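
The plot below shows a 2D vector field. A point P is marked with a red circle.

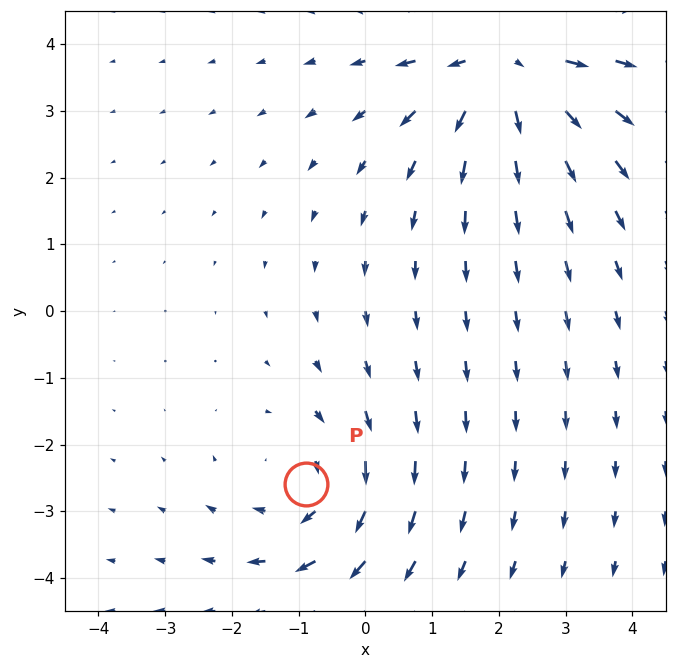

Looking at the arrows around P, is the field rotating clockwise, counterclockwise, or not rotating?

clockwise

Near P at (-0.9, -2.6) the arrows circulate clockwise. The curl (z-component) there is about -3; negative curl means clockwise rotation.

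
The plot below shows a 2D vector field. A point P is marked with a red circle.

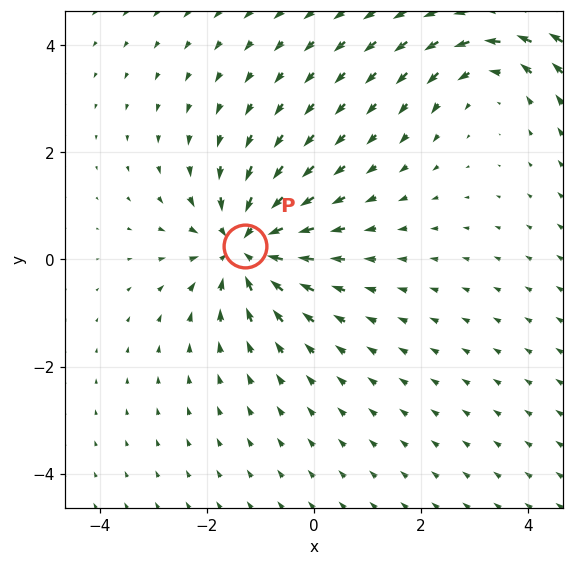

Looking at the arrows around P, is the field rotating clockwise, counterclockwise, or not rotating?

not rotating

Near P at (-1.3, 0.2) the arrows show no circulation. The curl there is ≈0.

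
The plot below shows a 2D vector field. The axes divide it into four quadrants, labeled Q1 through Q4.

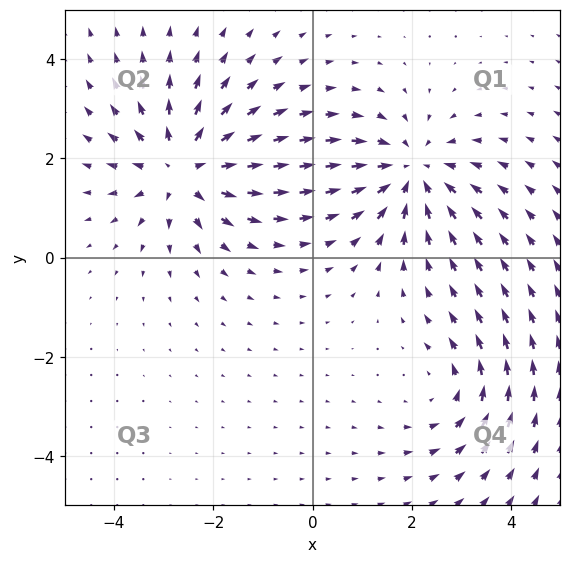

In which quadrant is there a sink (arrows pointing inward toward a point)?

The sink sits at approximately (2.0, 1.7), which lies in quadrant Q1. The divergence there is about -4, negative as expected for a sink.

Q1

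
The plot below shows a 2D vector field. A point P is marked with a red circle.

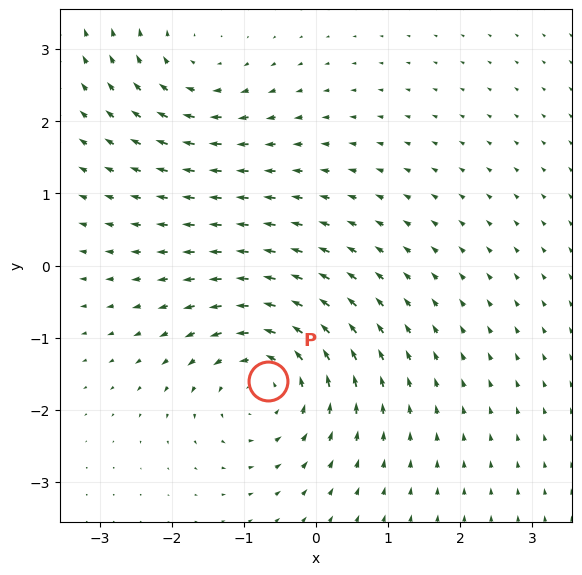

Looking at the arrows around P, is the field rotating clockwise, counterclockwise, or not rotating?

Near P at (-0.7, -1.6) the arrows circulate counterclockwise. The curl (z-component) there is about +4; positive curl means counterclockwise rotation.

counterclockwise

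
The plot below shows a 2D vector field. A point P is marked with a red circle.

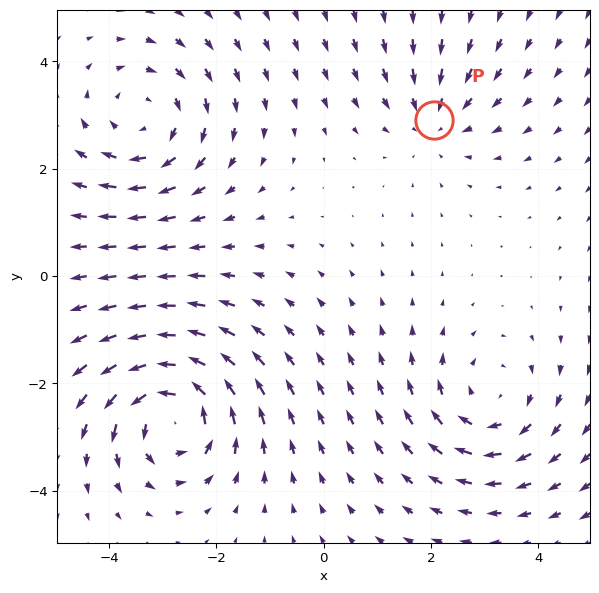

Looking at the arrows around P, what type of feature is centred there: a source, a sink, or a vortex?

At P (2.1, 2.9) the arrows converge inward. Divergence about -3, curl ≈0 — negative divergence with near-zero curl is a sink.

sink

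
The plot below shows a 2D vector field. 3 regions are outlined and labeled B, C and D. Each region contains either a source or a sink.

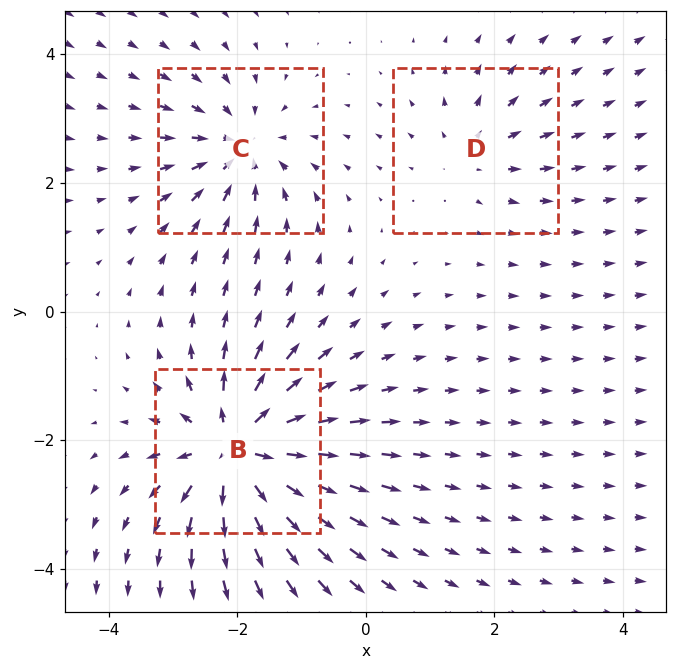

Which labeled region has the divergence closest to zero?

Divergence at each region's feature centre — B: about +7, C: about -4, D: about +3. Region D is closest to zero.

D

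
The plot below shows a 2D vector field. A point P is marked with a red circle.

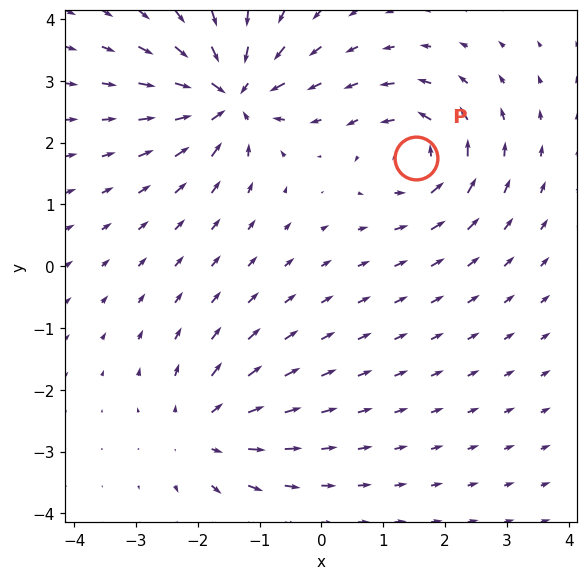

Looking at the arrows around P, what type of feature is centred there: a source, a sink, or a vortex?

vortex

At P (1.5, 1.8) the arrows circulate counterclockwise. Divergence ≈0, curl about +4 — near-zero divergence with nonzero curl is a vortex.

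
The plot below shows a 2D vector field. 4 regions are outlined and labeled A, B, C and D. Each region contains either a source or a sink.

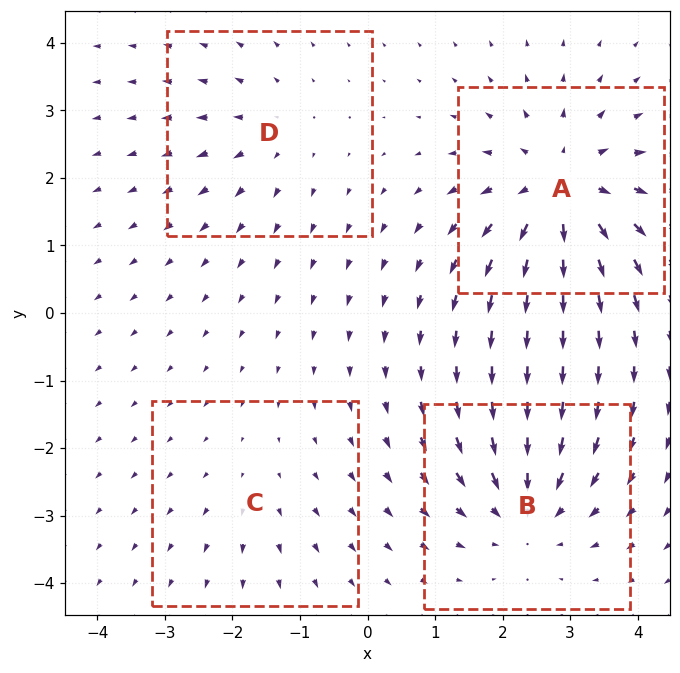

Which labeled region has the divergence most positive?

Divergence at each region's feature centre — A: about +7, B: about -5, C: about +2, D: about +3. Region A is most positive.

A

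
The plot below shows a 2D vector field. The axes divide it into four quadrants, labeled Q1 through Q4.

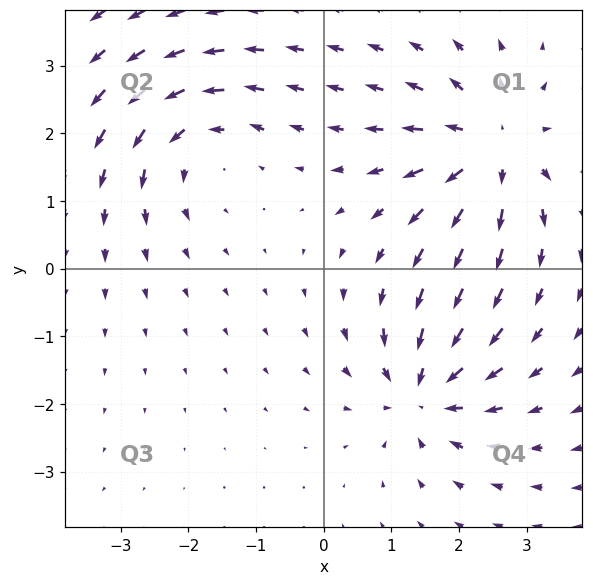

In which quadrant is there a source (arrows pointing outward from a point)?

Q1

The source sits at approximately (2.5, 1.8), which lies in quadrant Q1. The divergence there is about +6, positive as expected for a source.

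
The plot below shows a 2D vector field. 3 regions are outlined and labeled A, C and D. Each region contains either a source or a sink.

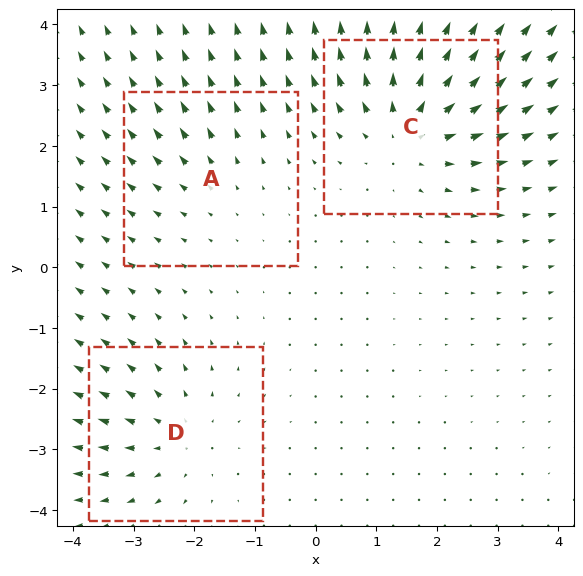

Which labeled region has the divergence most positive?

C

Divergence at each region's feature centre — A: about +2, C: about +4, D: about +3. Region C is most positive.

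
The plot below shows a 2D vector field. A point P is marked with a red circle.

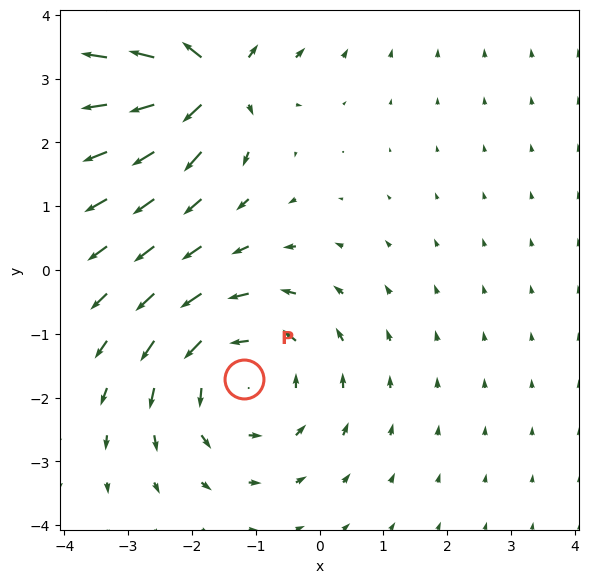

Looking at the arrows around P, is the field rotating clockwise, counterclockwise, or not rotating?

Near P at (-1.2, -1.7) the arrows circulate counterclockwise. The curl (z-component) there is about +4; positive curl means counterclockwise rotation.

counterclockwise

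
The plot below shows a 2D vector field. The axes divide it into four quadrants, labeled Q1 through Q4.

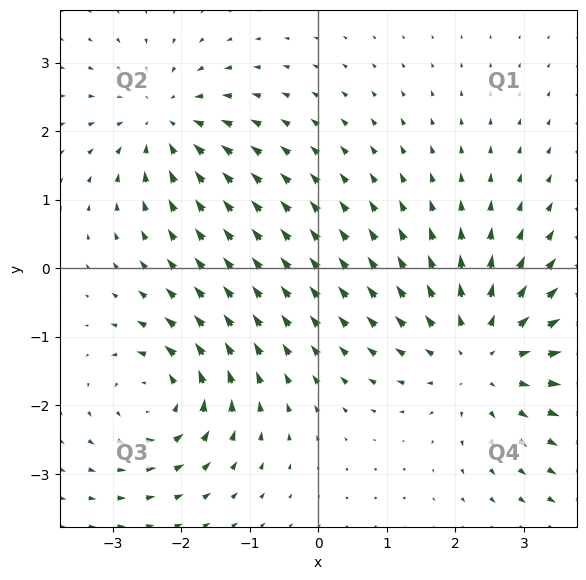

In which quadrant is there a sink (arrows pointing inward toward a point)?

Q2

The sink sits at approximately (-2.2, 2.1), which lies in quadrant Q2. The divergence there is about -4, negative as expected for a sink.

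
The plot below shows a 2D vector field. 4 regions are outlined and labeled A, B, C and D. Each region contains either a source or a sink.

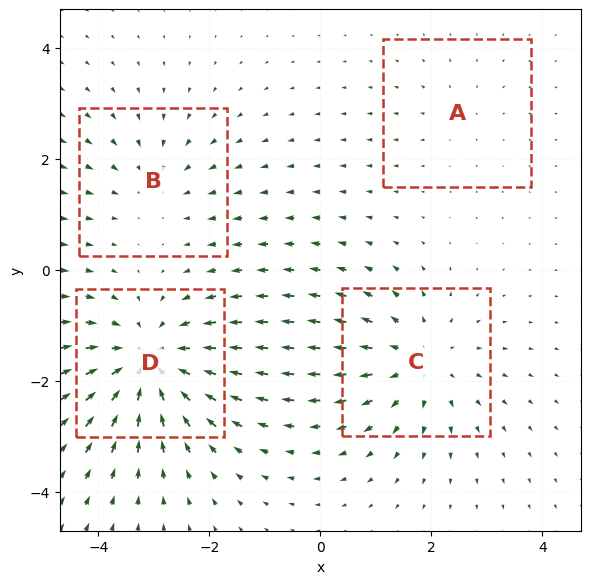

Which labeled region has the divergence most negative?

D

Divergence at each region's feature centre — A: about +2, B: about -3, C: about +5, D: about -6. Region D is most negative.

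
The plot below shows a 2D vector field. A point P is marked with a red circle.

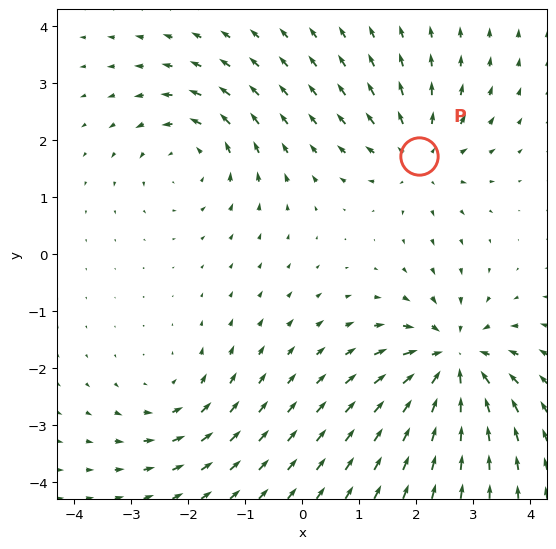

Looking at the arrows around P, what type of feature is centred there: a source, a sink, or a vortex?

At P (2.0, 1.7) the arrows spread outward. Divergence about +4, curl ≈0 — positive divergence with near-zero curl is a source.

source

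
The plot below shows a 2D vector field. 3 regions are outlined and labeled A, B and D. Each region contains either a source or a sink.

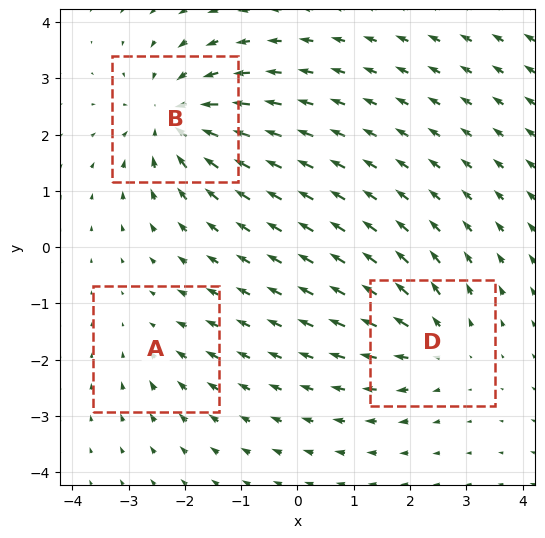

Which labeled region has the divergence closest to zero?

A

Divergence at each region's feature centre — A: about -2, B: about -5, D: about +3. Region A is closest to zero.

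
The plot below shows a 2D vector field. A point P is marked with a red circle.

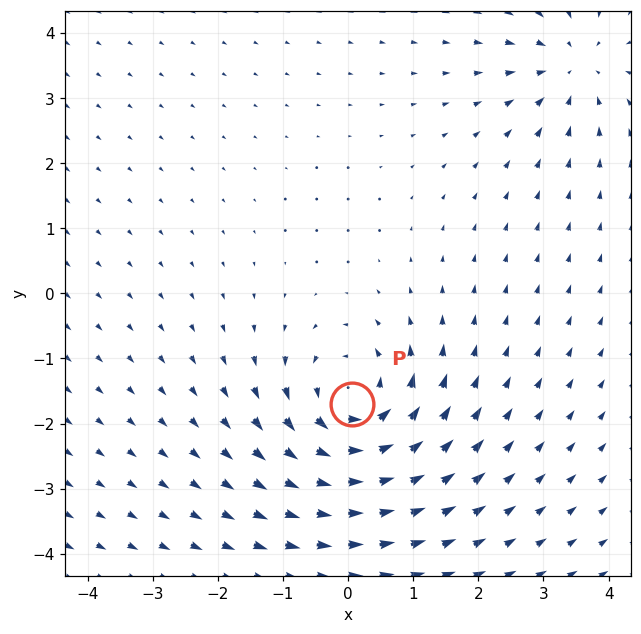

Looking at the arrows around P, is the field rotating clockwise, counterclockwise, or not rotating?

Near P at (0.1, -1.7) the arrows circulate counterclockwise. The curl (z-component) there is about +6; positive curl means counterclockwise rotation.

counterclockwise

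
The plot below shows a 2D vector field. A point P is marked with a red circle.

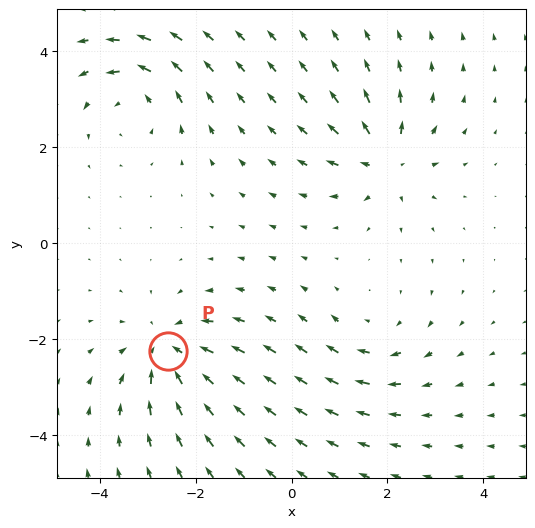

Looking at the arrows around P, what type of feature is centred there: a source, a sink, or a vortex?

sink

At P (-2.6, -2.2) the arrows converge inward. Divergence about -4, curl ≈0 — negative divergence with near-zero curl is a sink.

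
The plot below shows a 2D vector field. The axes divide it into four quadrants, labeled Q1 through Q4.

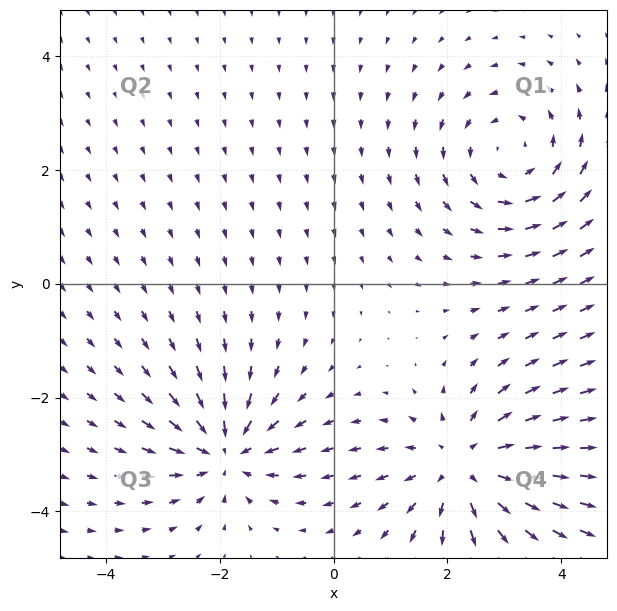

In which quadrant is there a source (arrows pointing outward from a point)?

The source sits at approximately (2.3, -3.2), which lies in quadrant Q4. The divergence there is about +4, positive as expected for a source.

Q4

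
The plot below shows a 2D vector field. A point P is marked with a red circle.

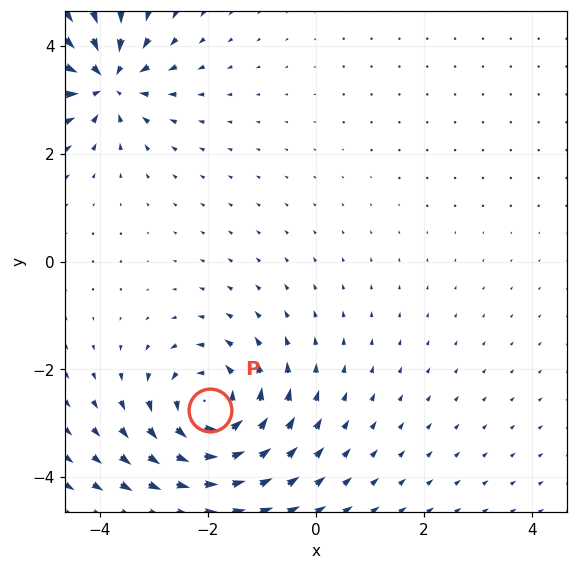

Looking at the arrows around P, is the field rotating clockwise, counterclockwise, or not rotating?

counterclockwise

Near P at (-2.0, -2.7) the arrows circulate counterclockwise. The curl (z-component) there is about +5; positive curl means counterclockwise rotation.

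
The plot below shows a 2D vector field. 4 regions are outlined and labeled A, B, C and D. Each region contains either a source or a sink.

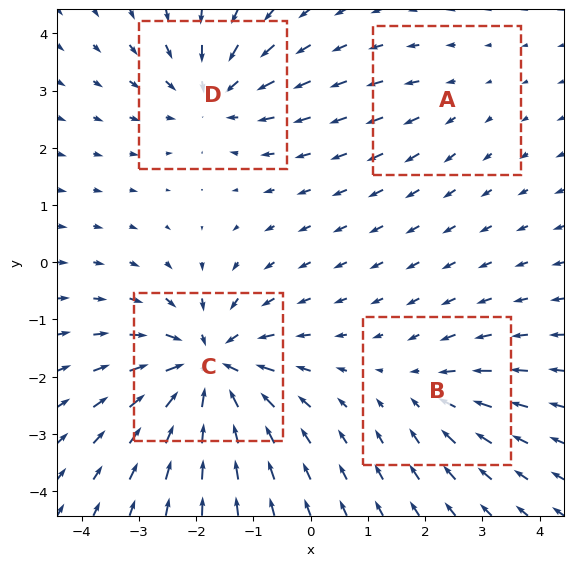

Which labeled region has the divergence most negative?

Divergence at each region's feature centre — A: about +2, B: about -3, C: about -8, D: about -5. Region C is most negative.

C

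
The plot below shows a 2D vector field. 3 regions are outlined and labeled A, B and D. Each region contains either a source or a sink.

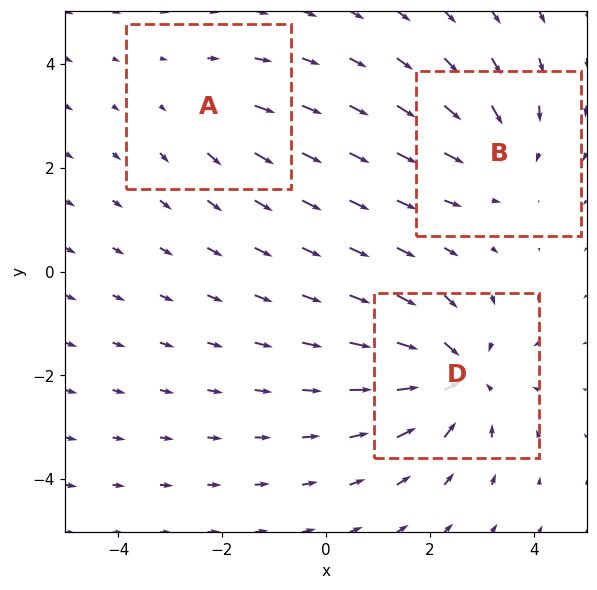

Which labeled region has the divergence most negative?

Divergence at each region's feature centre — A: about +2, B: about -3, D: about -5. Region D is most negative.

D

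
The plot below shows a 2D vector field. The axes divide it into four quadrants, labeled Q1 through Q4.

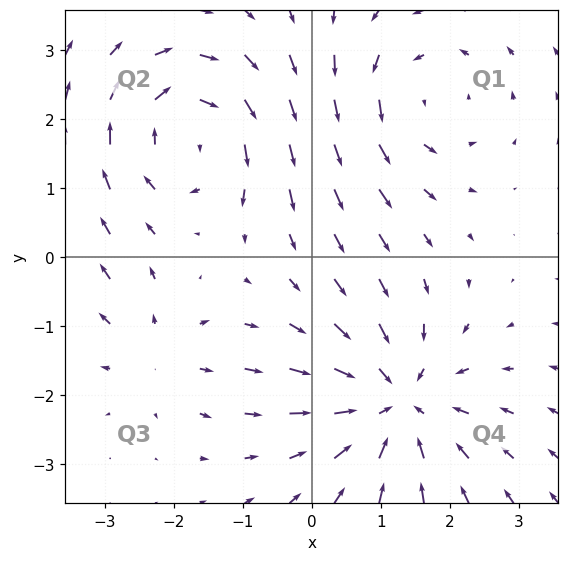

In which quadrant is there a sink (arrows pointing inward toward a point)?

The sink sits at approximately (1.2, -2.1), which lies in quadrant Q4. The divergence there is about -5, negative as expected for a sink.

Q4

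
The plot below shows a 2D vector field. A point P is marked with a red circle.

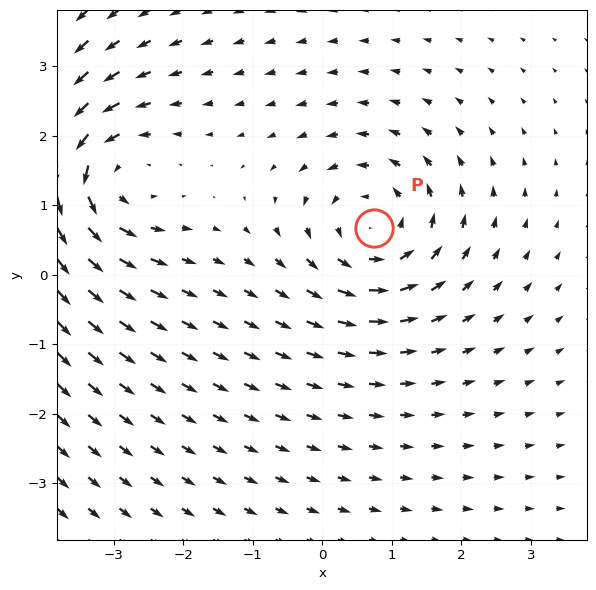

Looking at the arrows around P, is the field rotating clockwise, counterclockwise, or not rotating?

counterclockwise

Near P at (0.7, 0.7) the arrows circulate counterclockwise. The curl (z-component) there is about +5; positive curl means counterclockwise rotation.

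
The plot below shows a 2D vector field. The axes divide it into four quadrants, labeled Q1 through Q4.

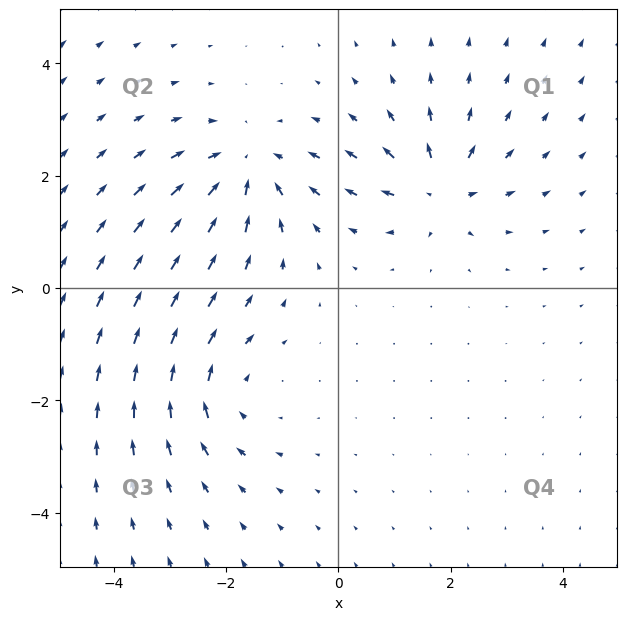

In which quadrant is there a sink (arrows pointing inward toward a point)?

The sink sits at approximately (-1.6, 2.1), which lies in quadrant Q2. The divergence there is about -4, negative as expected for a sink.

Q2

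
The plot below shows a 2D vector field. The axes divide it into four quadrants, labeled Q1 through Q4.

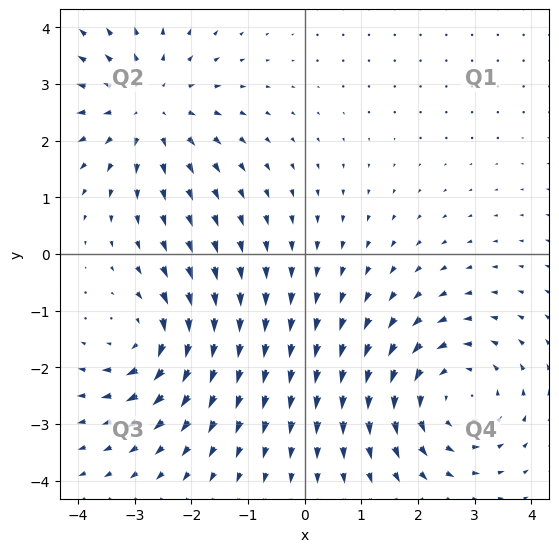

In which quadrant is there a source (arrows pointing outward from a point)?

Q2

The source sits at approximately (-2.7, 2.6), which lies in quadrant Q2. The divergence there is about +4, positive as expected for a source.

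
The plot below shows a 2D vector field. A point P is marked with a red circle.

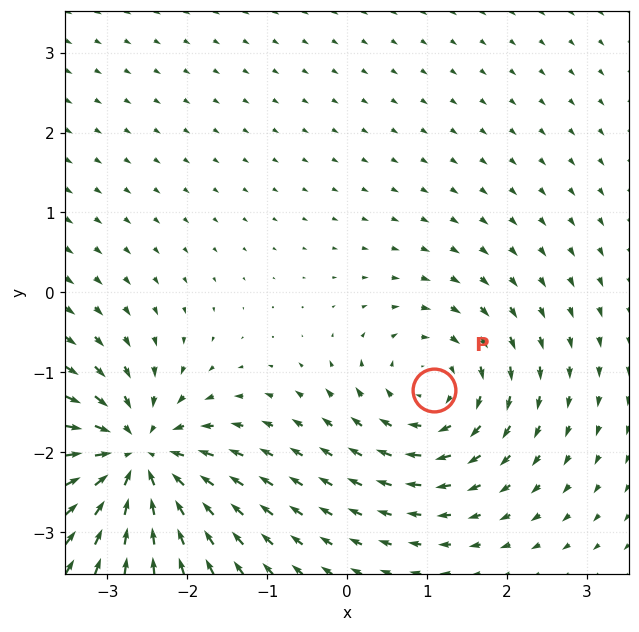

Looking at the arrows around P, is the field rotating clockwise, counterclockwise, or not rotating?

clockwise

Near P at (1.1, -1.2) the arrows circulate clockwise. The curl (z-component) there is about -4; negative curl means clockwise rotation.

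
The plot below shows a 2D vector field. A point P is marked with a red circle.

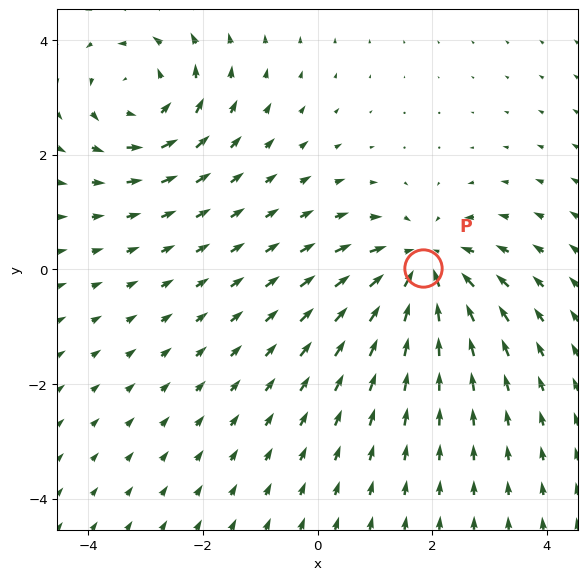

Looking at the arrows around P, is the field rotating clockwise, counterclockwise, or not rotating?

Near P at (1.8, 0.0) the arrows show no circulation. The curl there is ≈0.

not rotating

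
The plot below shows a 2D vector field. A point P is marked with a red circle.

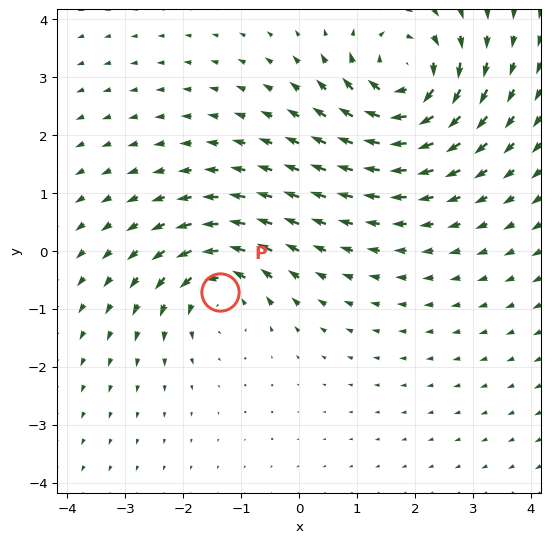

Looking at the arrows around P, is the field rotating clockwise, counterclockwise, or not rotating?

Near P at (-1.4, -0.7) the arrows circulate counterclockwise. The curl (z-component) there is about +5; positive curl means counterclockwise rotation.

counterclockwise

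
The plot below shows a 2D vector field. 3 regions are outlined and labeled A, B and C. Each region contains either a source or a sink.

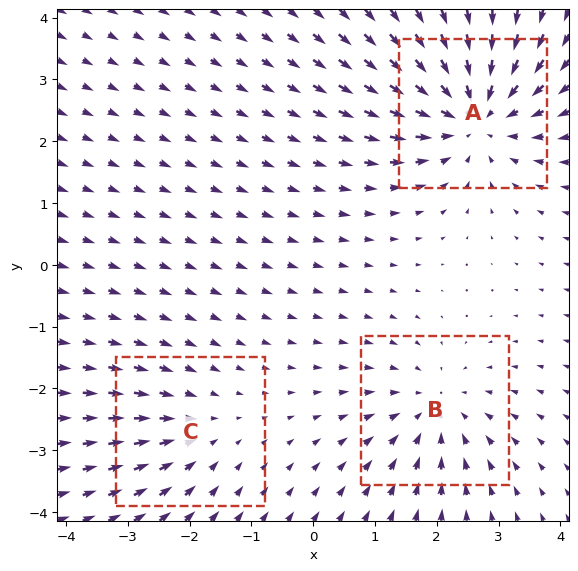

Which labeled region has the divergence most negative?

A

Divergence at each region's feature centre — A: about -4, B: about -3, C: about -2. Region A is most negative.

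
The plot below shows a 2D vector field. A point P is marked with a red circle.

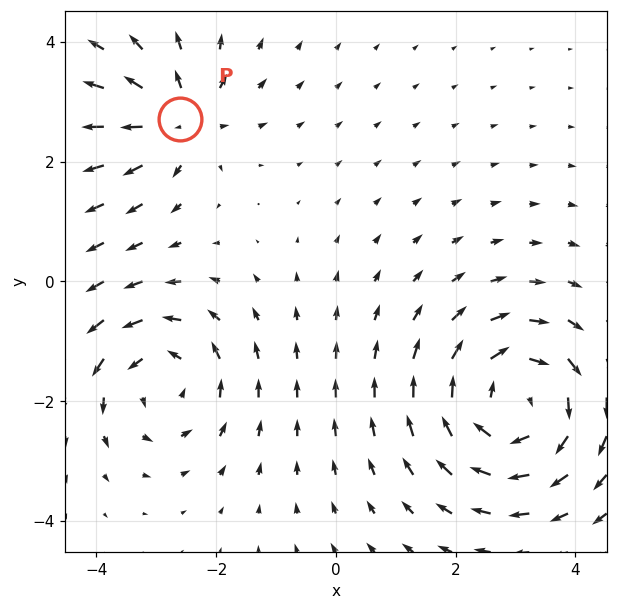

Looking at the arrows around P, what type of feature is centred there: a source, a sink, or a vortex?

source

At P (-2.6, 2.7) the arrows spread outward. Divergence about +4, curl ≈0 — positive divergence with near-zero curl is a source.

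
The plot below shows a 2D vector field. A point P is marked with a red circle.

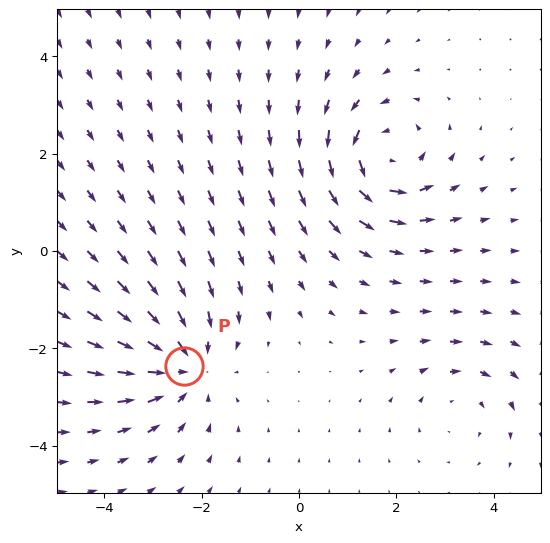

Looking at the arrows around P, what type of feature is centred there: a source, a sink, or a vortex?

At P (-2.4, -2.4) the arrows converge inward. Divergence about -4, curl ≈0 — negative divergence with near-zero curl is a sink.

sink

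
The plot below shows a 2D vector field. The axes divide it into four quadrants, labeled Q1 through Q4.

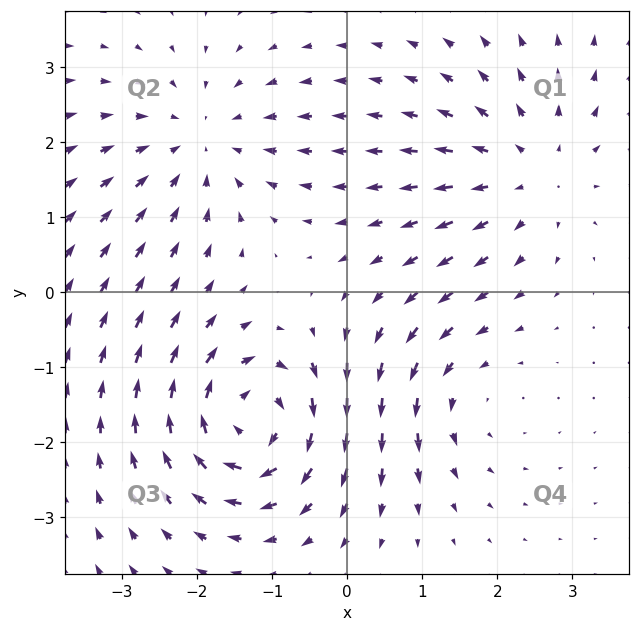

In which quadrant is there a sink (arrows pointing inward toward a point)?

Q2

The sink sits at approximately (-1.9, 2.0), which lies in quadrant Q2. The divergence there is about -3, negative as expected for a sink.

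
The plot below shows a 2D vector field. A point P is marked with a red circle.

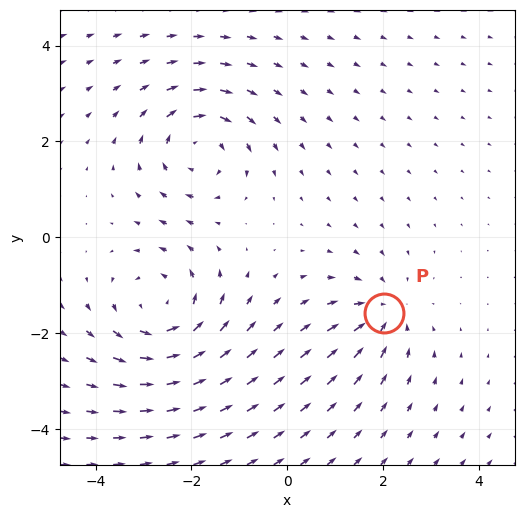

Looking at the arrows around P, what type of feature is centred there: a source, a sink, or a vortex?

sink

At P (2.0, -1.6) the arrows converge inward. Divergence about -3, curl ≈0 — negative divergence with near-zero curl is a sink.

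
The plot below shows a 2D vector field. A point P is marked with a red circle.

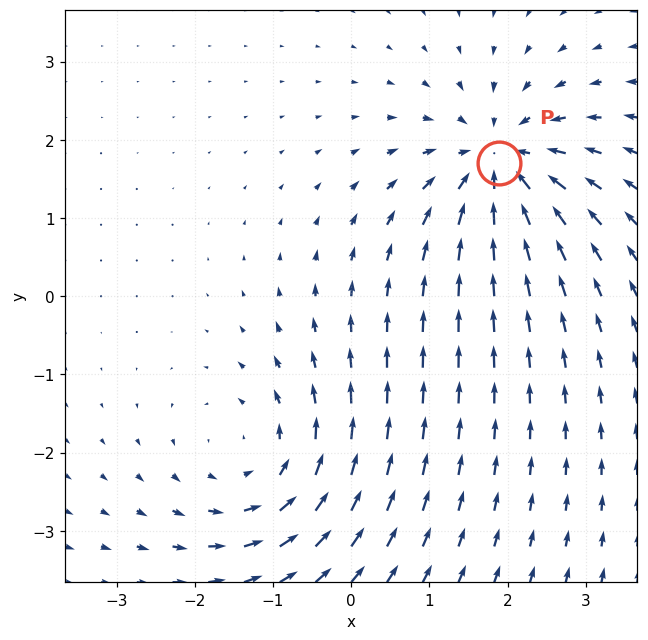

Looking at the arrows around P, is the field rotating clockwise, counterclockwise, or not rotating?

Near P at (1.9, 1.7) the arrows show no circulation. The curl there is ≈0.

not rotating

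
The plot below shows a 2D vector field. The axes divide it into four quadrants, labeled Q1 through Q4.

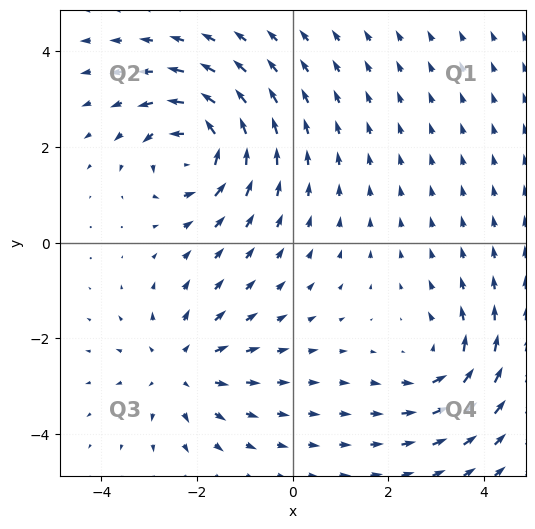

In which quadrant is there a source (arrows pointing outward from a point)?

Q3

The source sits at approximately (-2.3, -2.6), which lies in quadrant Q3. The divergence there is about +4, positive as expected for a source.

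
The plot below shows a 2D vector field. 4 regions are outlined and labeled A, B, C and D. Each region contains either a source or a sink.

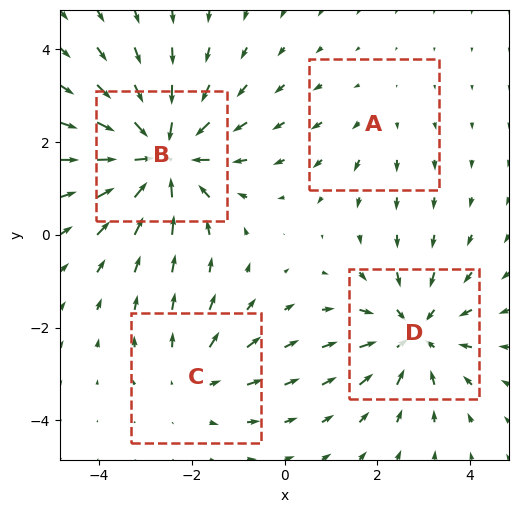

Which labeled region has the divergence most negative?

Divergence at each region's feature centre — A: about +2, B: about -7, C: about +3, D: about -5. Region B is most negative.

B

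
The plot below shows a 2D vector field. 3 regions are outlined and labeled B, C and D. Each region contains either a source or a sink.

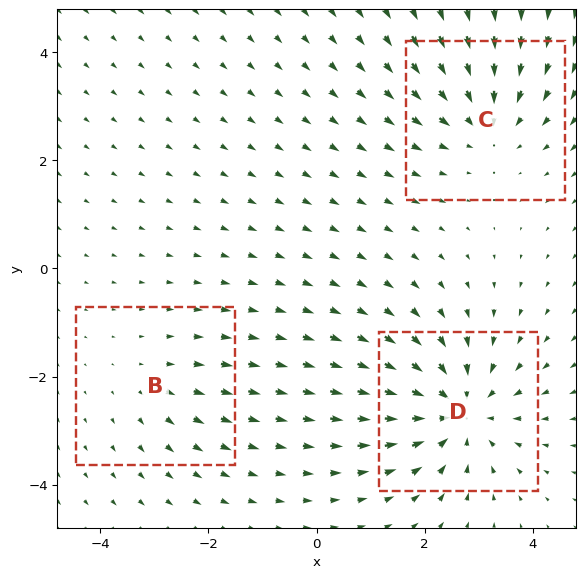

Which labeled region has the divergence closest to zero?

Divergence at each region's feature centre — B: about +2, C: about -3, D: about -5. Region B is closest to zero.

B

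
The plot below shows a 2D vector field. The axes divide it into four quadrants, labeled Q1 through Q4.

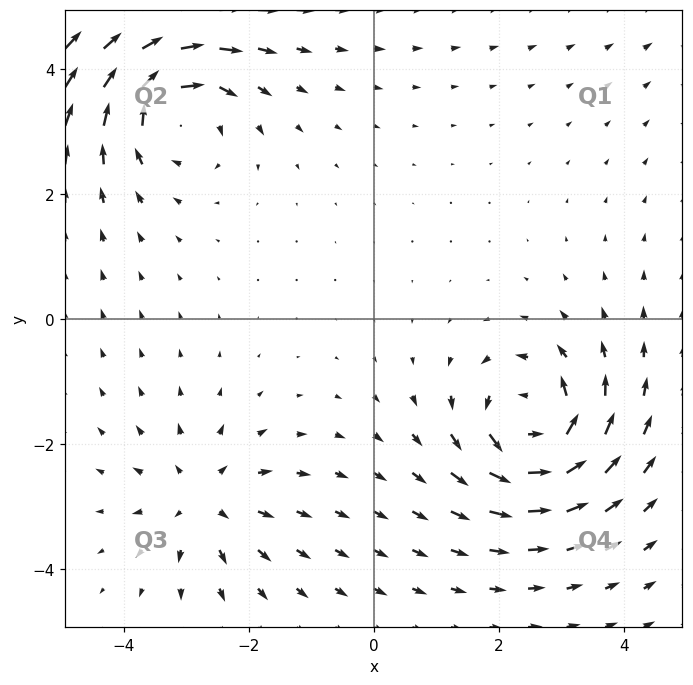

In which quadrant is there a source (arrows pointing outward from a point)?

The source sits at approximately (-2.7, -2.9), which lies in quadrant Q3. The divergence there is about +3, positive as expected for a source.

Q3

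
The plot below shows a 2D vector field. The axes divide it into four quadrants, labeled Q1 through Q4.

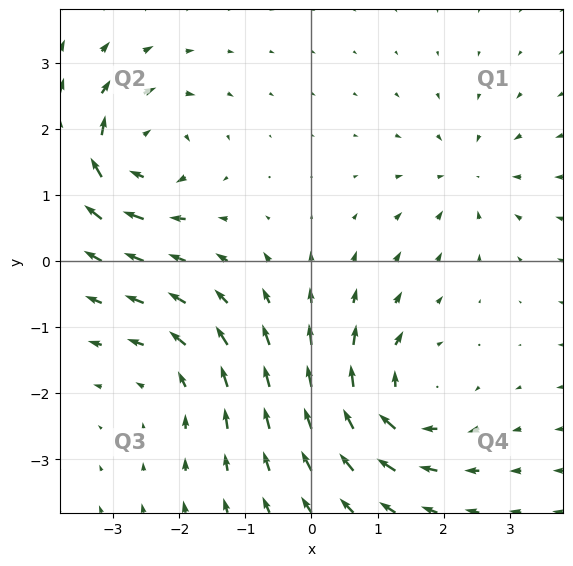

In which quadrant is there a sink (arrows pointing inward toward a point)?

Q1

The sink sits at approximately (2.4, 1.3), which lies in quadrant Q1. The divergence there is about -4, negative as expected for a sink.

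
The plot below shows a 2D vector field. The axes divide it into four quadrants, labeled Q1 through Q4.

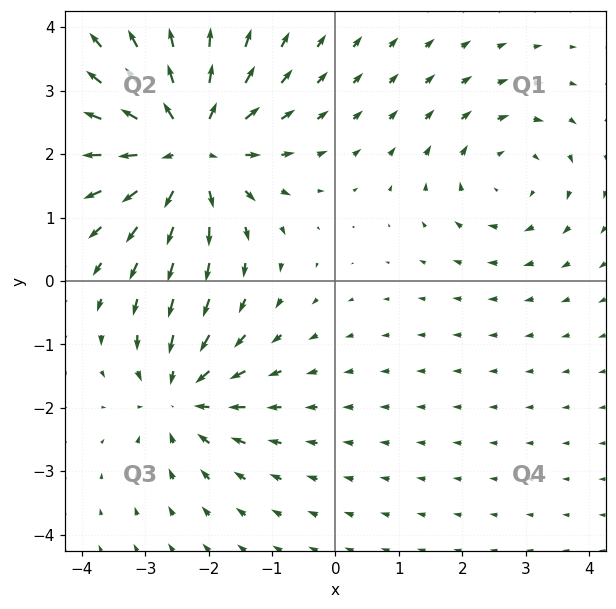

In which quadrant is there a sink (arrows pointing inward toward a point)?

The sink sits at approximately (-2.4, -1.8), which lies in quadrant Q3. The divergence there is about -4, negative as expected for a sink.

Q3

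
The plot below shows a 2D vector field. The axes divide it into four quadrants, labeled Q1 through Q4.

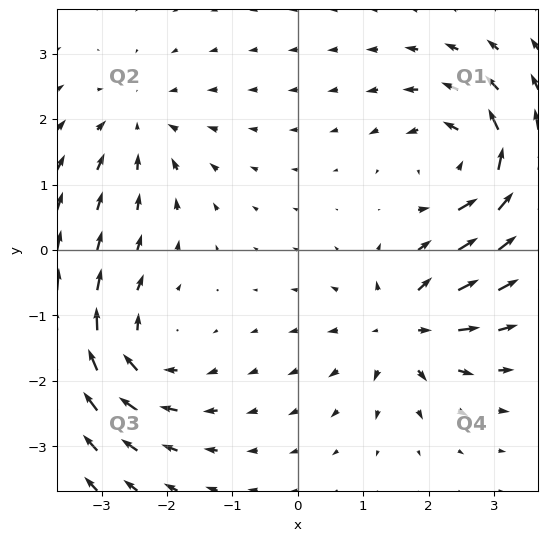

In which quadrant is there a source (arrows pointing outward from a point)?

The source sits at approximately (1.6, -1.2), which lies in quadrant Q4. The divergence there is about +5, positive as expected for a source.

Q4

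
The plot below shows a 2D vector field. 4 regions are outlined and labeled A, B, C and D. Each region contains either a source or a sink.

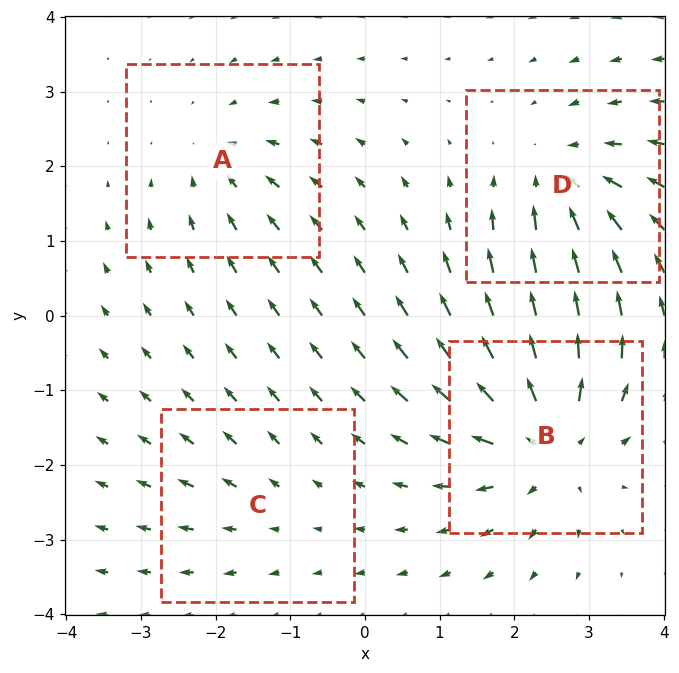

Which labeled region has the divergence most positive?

B

Divergence at each region's feature centre — A: about -3, B: about +7, C: about +2, D: about -5. Region B is most positive.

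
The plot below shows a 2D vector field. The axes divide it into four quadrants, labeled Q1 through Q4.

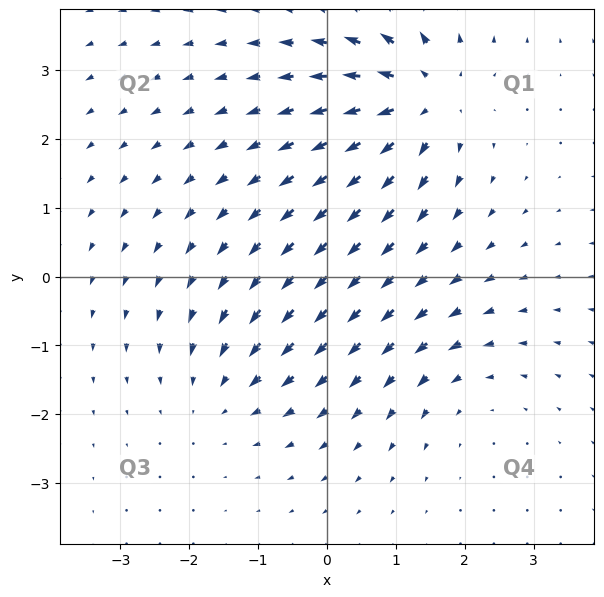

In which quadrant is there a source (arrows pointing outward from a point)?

Q1

The source sits at approximately (1.4, 2.6), which lies in quadrant Q1. The divergence there is about +5, positive as expected for a source.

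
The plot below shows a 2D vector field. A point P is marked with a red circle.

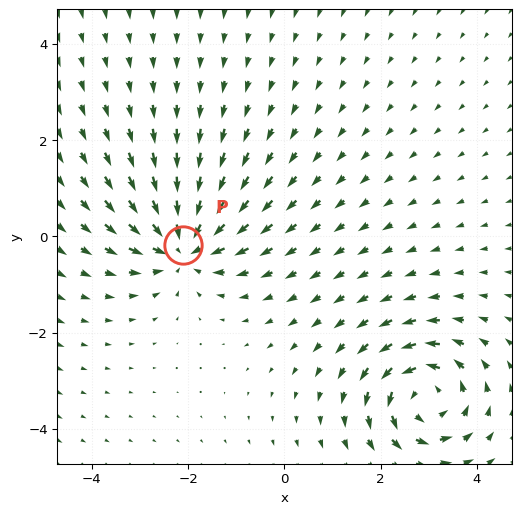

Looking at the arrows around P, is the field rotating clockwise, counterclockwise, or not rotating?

not rotating

Near P at (-2.1, -0.2) the arrows show no circulation. The curl there is ≈0.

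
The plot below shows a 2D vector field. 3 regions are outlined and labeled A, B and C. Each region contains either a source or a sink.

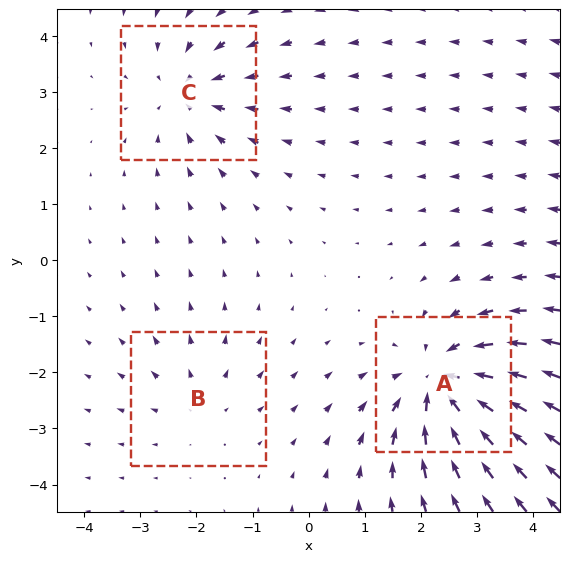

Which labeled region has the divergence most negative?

Divergence at each region's feature centre — A: about -5, B: about +2, C: about -3. Region A is most negative.

A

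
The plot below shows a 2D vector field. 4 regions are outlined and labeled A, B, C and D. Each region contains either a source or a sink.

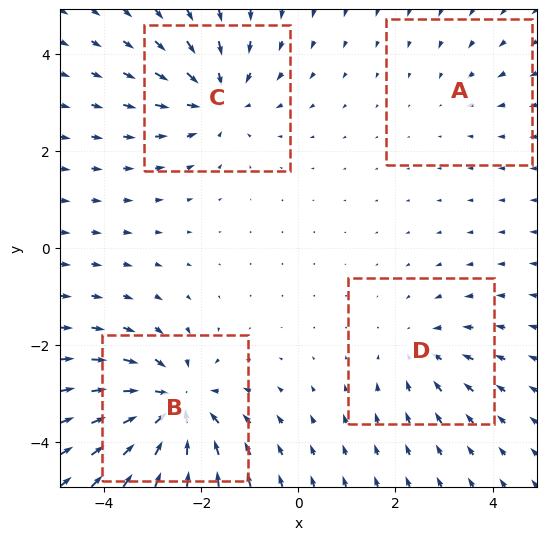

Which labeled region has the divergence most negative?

B

Divergence at each region's feature centre — A: about -2, B: about -7, C: about -5, D: about -3. Region B is most negative.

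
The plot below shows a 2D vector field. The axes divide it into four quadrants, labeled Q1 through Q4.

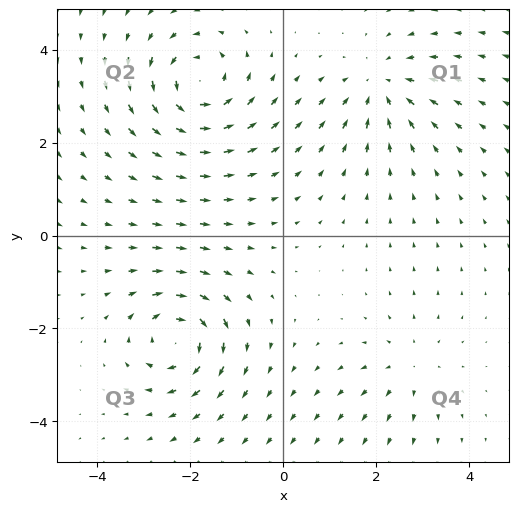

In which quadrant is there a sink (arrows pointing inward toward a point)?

Q1

The sink sits at approximately (2.1, 3.2), which lies in quadrant Q1. The divergence there is about -4, negative as expected for a sink.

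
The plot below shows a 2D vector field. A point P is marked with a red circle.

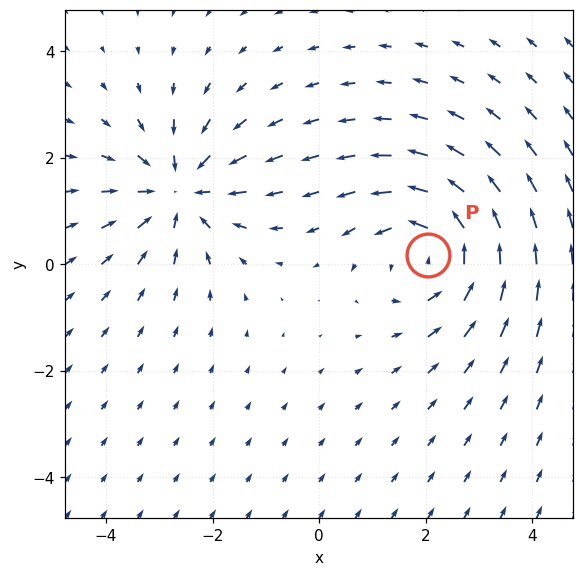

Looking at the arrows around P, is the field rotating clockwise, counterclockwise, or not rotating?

Near P at (2.1, 0.2) the arrows circulate counterclockwise. The curl (z-component) there is about +4; positive curl means counterclockwise rotation.

counterclockwise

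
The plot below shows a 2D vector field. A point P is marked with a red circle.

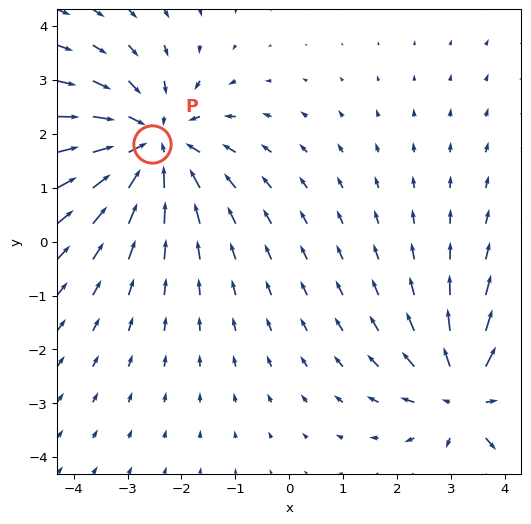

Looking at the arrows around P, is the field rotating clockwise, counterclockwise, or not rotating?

Near P at (-2.5, 1.8) the arrows show no circulation. The curl there is ≈0.

not rotating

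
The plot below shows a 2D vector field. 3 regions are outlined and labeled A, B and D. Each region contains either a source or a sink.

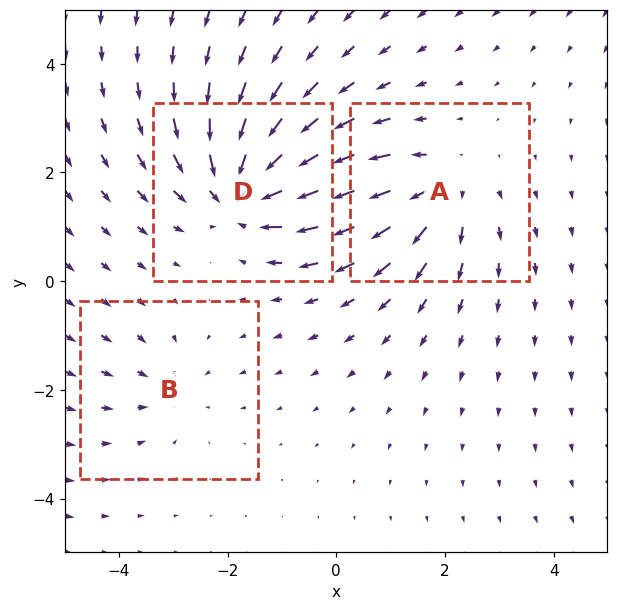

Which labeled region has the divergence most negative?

D

Divergence at each region's feature centre — A: about +3, B: about -2, D: about -5. Region D is most negative.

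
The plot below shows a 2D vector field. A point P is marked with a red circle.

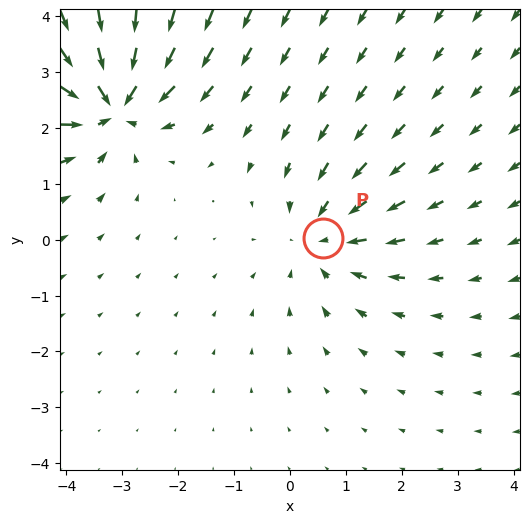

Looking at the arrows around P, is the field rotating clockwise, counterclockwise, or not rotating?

not rotating

Near P at (0.6, 0.0) the arrows show no circulation. The curl there is ≈0.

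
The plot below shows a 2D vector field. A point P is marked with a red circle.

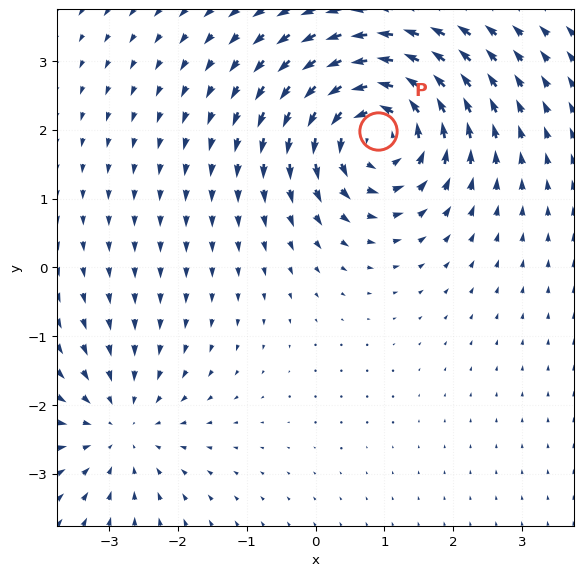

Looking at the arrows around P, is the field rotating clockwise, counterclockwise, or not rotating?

Near P at (0.9, 2.0) the arrows circulate counterclockwise. The curl (z-component) there is about +5; positive curl means counterclockwise rotation.

counterclockwise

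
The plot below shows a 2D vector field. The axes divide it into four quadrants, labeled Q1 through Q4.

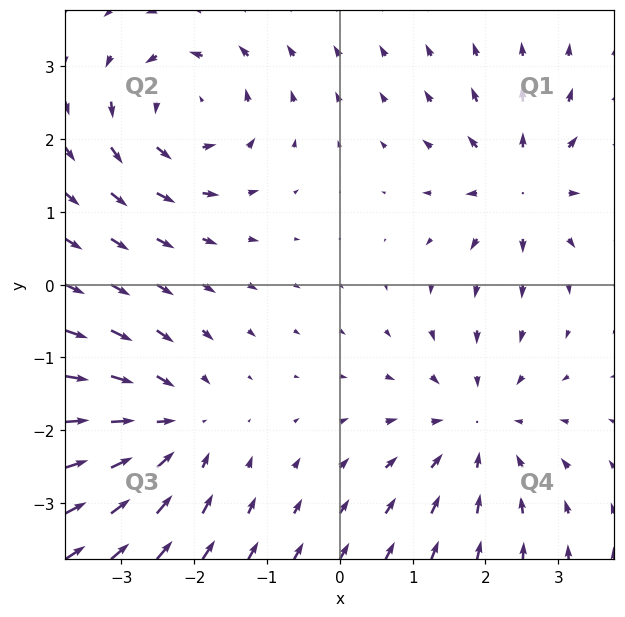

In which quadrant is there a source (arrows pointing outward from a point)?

The source sits at approximately (2.5, 1.4), which lies in quadrant Q1. The divergence there is about +4, positive as expected for a source.

Q1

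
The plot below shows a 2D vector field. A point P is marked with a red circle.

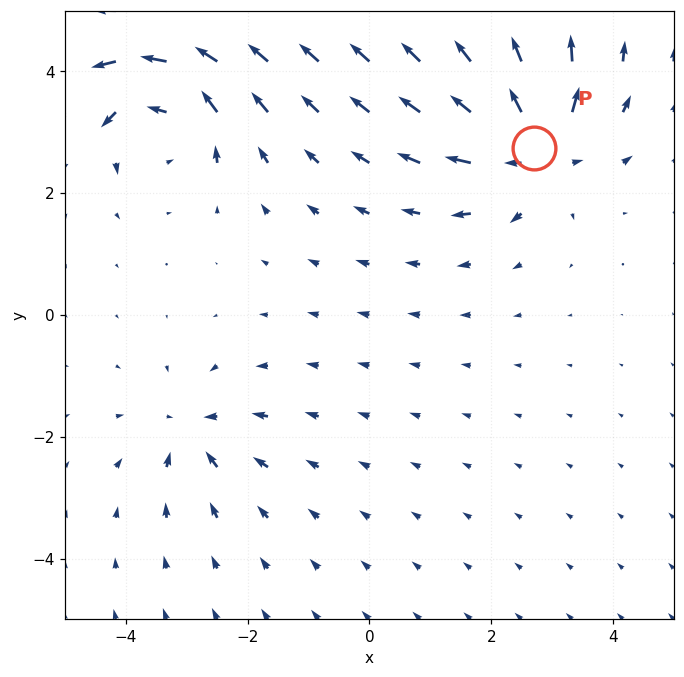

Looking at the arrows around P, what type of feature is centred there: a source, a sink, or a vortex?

source

At P (2.7, 2.7) the arrows spread outward. Divergence about +6, curl ≈0 — positive divergence with near-zero curl is a source.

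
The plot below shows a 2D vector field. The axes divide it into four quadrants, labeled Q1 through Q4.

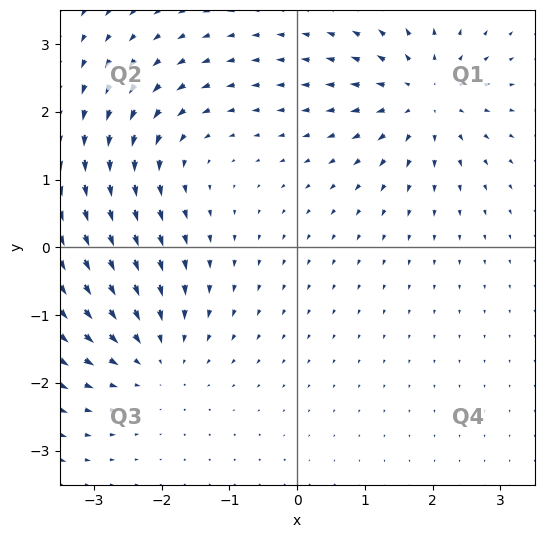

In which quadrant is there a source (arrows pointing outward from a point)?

Q1

The source sits at approximately (1.9, 2.2), which lies in quadrant Q1. The divergence there is about +6, positive as expected for a source.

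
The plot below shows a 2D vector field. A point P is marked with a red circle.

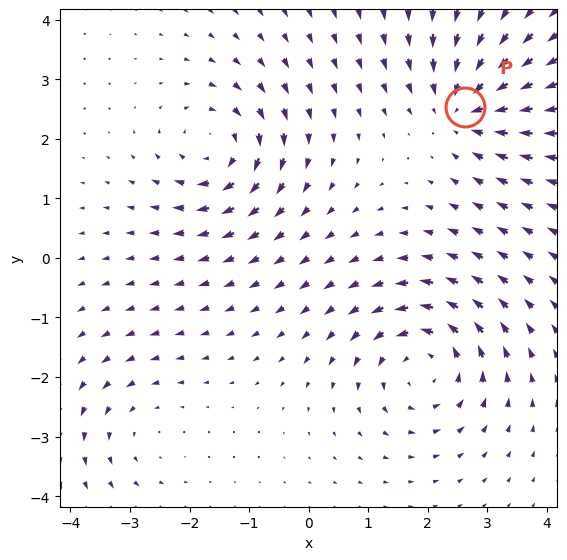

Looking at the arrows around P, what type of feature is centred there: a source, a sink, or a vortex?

sink

At P (2.6, 2.5) the arrows converge inward. Divergence about -5, curl ≈0 — negative divergence with near-zero curl is a sink.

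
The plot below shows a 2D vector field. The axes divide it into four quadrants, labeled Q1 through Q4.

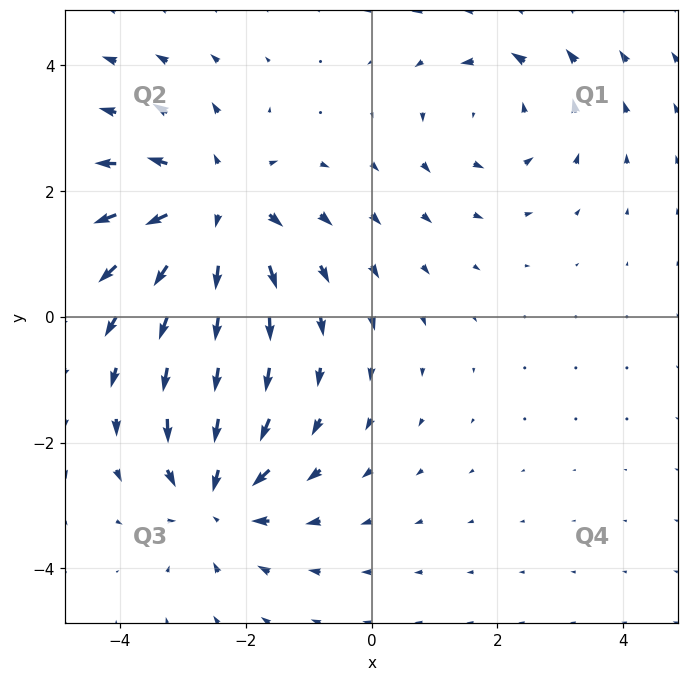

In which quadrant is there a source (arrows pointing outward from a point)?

The source sits at approximately (-2.5, 1.7), which lies in quadrant Q2. The divergence there is about +4, positive as expected for a source.

Q2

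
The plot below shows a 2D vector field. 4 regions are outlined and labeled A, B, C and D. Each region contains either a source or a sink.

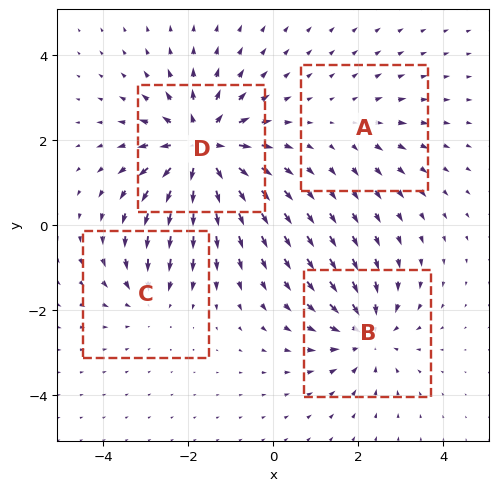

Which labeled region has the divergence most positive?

Divergence at each region's feature centre — A: about +2, B: about -5, C: about -3, D: about +7. Region D is most positive.

D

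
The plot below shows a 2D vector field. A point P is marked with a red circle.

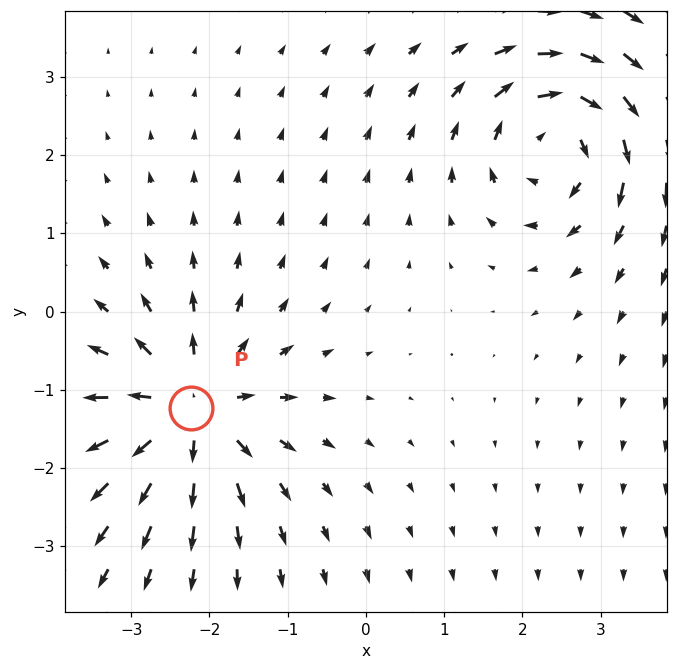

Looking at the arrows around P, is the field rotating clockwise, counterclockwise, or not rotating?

Near P at (-2.2, -1.2) the arrows show no circulation. The curl there is ≈0.

not rotating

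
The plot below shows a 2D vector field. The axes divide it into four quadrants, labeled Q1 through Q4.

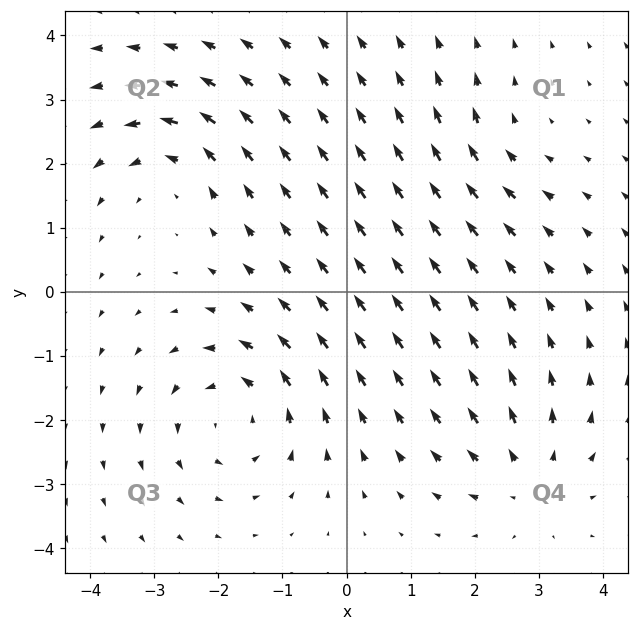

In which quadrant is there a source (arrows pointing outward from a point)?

Q4

The source sits at approximately (2.9, -2.9), which lies in quadrant Q4. The divergence there is about +3, positive as expected for a source.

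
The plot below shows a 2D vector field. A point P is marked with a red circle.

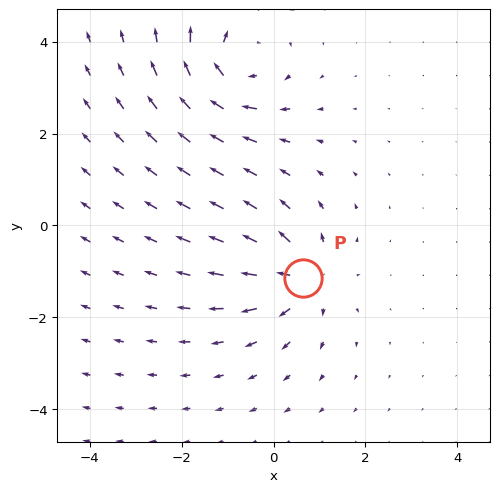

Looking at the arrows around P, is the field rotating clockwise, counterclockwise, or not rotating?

Near P at (0.7, -1.2) the arrows show no circulation. The curl there is ≈0.

not rotating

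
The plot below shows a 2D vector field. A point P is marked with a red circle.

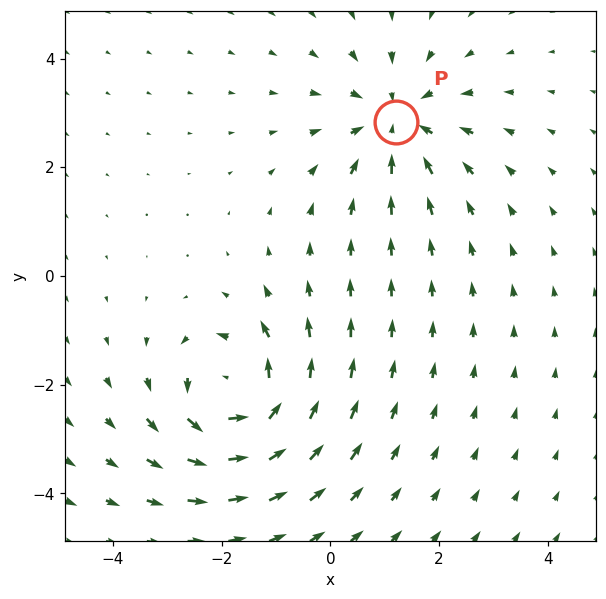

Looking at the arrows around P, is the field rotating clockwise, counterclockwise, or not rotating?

not rotating

Near P at (1.2, 2.8) the arrows show no circulation. The curl there is ≈0.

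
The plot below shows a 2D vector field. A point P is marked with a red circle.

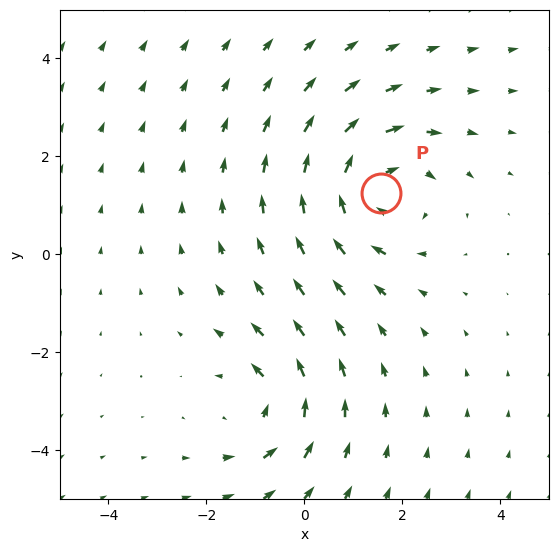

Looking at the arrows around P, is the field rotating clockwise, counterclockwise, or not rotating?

Near P at (1.6, 1.3) the arrows circulate clockwise. The curl (z-component) there is about -3; negative curl means clockwise rotation.

clockwise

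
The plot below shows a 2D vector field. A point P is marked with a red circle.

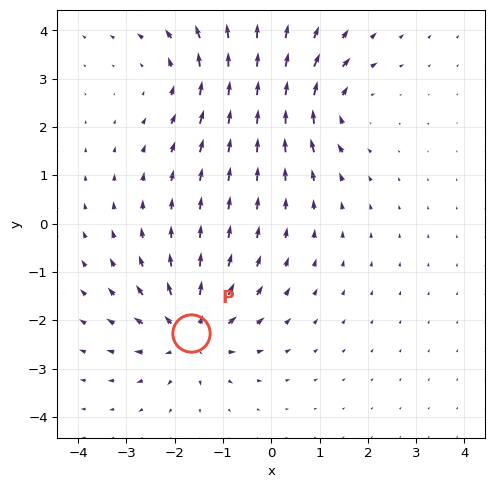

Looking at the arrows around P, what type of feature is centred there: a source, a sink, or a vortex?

At P (-1.7, -2.3) the arrows spread outward. Divergence about +5, curl ≈0 — positive divergence with near-zero curl is a source.

source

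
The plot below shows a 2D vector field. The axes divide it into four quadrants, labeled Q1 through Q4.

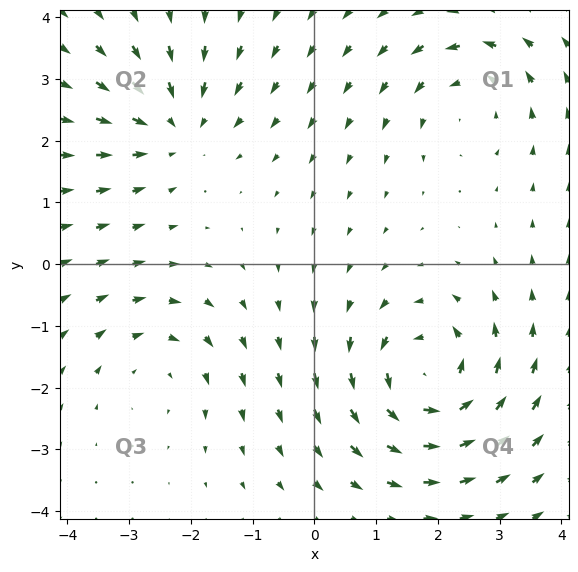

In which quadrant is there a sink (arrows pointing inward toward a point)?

Q2

The sink sits at approximately (-2.3, 2.2), which lies in quadrant Q2. The divergence there is about -3, negative as expected for a sink.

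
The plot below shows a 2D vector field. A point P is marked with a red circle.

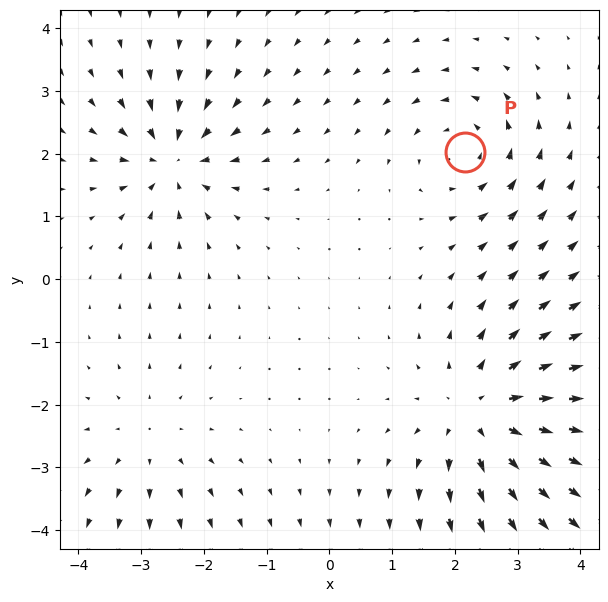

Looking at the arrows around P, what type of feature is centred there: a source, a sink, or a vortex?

vortex

At P (2.2, 2.0) the arrows circulate counterclockwise. Divergence ≈0, curl about +3 — near-zero divergence with nonzero curl is a vortex.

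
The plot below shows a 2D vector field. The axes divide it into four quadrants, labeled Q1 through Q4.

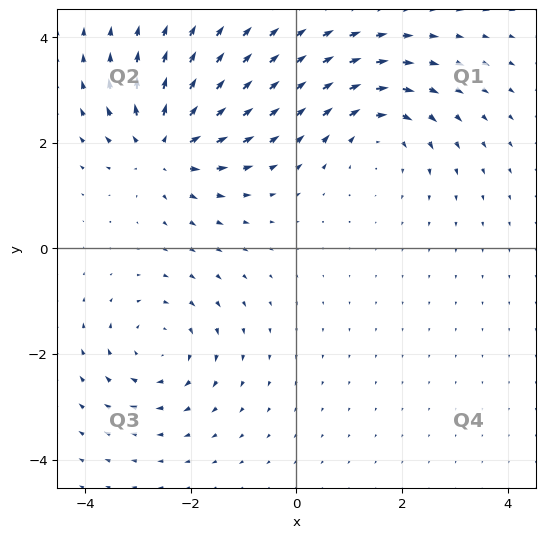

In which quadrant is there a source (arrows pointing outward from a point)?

The source sits at approximately (-2.5, 1.9), which lies in quadrant Q2. The divergence there is about +6, positive as expected for a source.

Q2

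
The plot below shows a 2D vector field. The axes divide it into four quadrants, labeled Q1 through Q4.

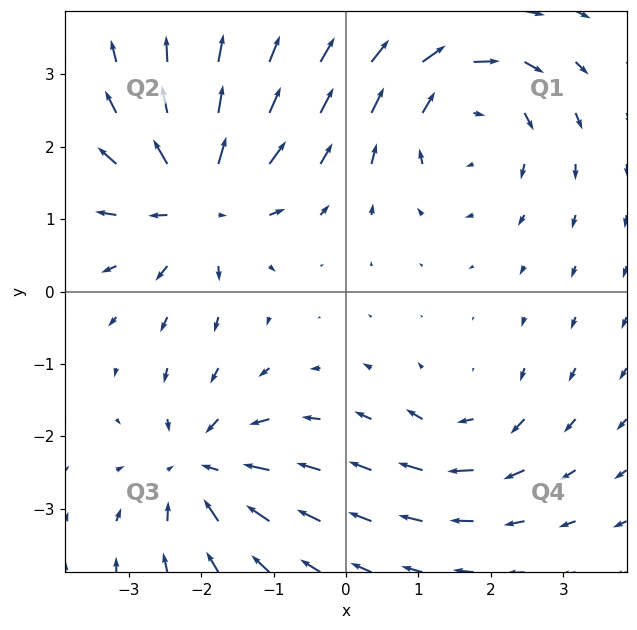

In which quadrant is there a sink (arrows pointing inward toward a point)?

The sink sits at approximately (-2.0, -2.4), which lies in quadrant Q3. The divergence there is about -5, negative as expected for a sink.

Q3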